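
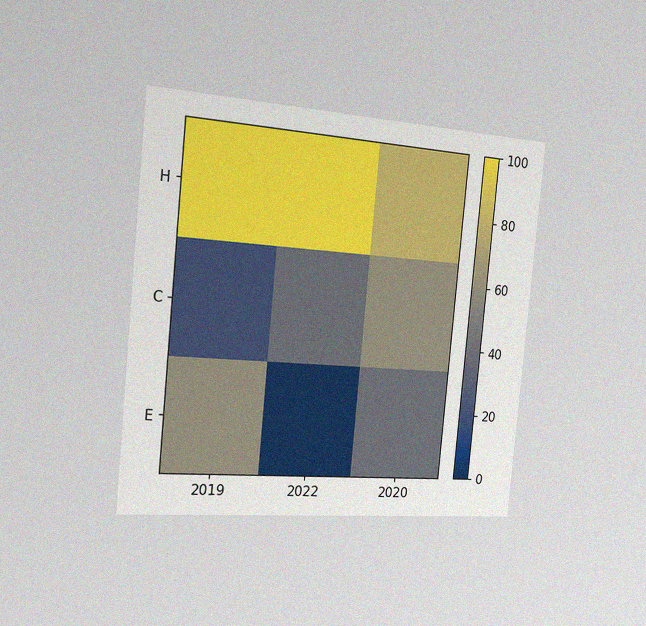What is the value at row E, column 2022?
The chart is tilted about 5° clockwise and viewed slightly from the left, with some photo noise. Matching cell (E, 2022) against the colorbar gives 0.

0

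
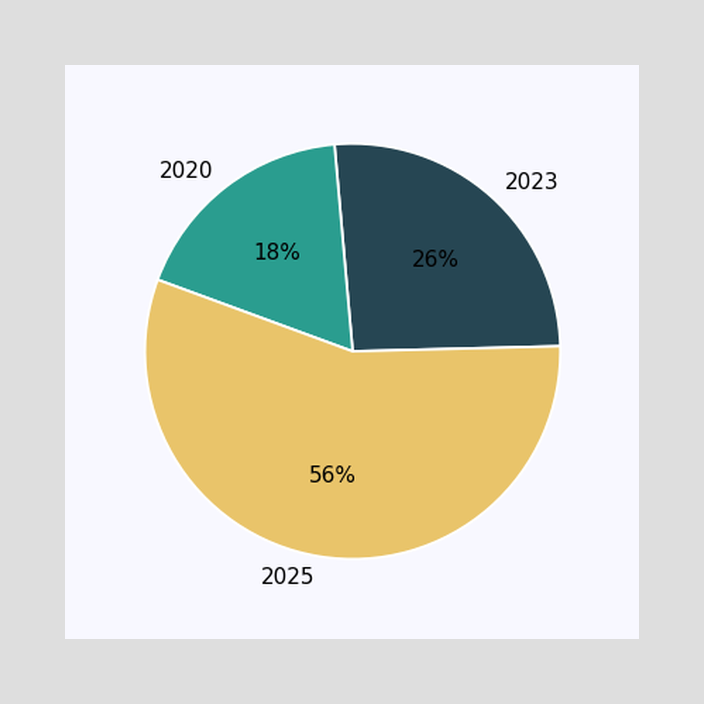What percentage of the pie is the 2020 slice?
The 2020 slice takes up 18% of the pie.

18%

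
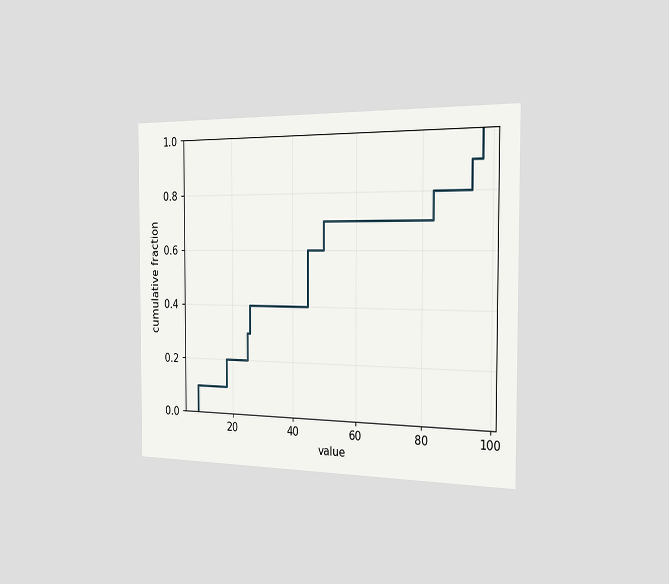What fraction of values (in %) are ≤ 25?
30%

The chart is viewed slightly from the right. At x=25 the ECDF step is at 30%.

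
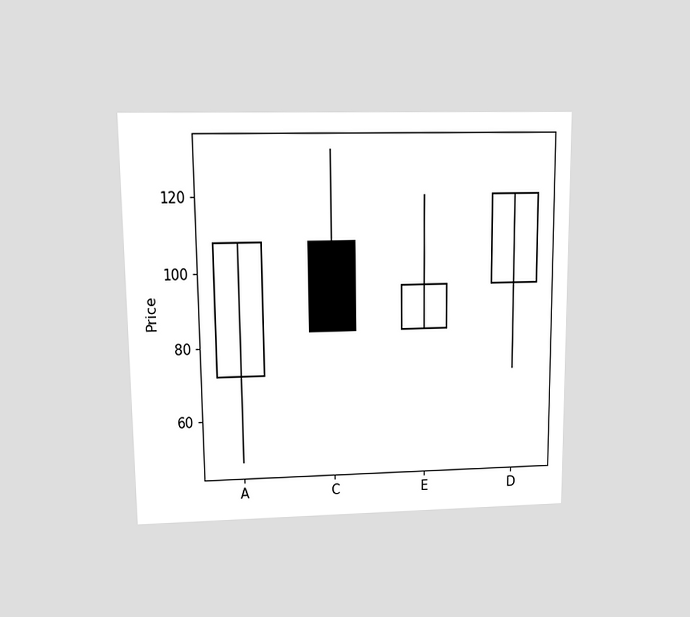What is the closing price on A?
108

The chart is viewed at a slight angle. The A candle closes at 108.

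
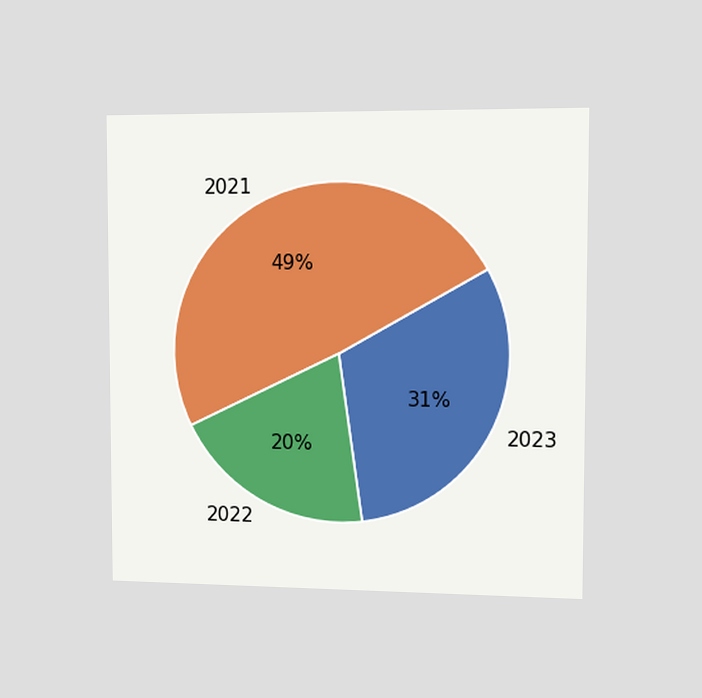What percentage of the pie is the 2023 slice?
31%

The chart is viewed slightly from the right. The 2023 slice takes up 31% of the pie.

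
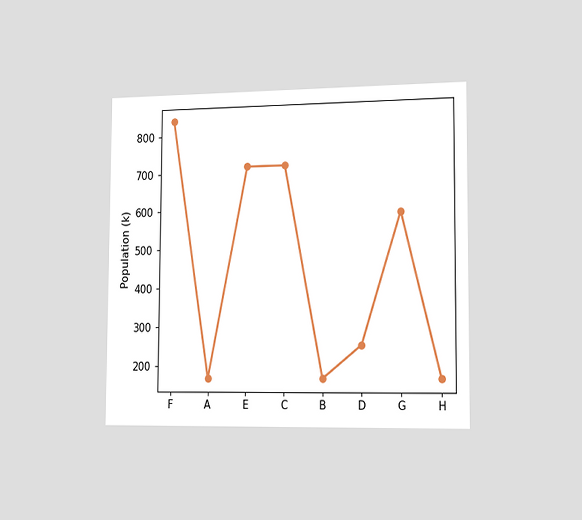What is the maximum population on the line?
The chart is viewed slightly from the right. The highest point is at F, and reading across to the y-axis gives 840k.

840k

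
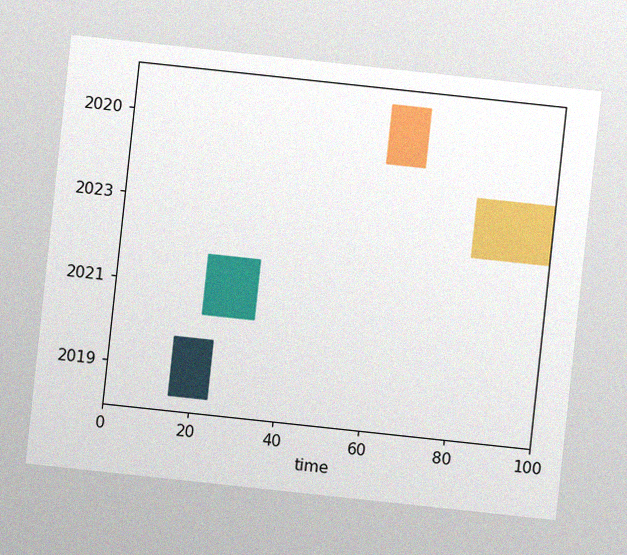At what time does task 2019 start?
15

The chart is tilted about 6° clockwise, with some photo noise. The 2019 bar begins at t=15.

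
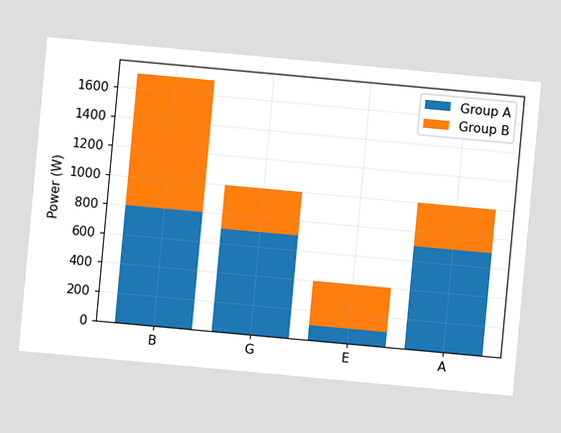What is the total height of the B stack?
1700W

The chart is tilted about 5° clockwise. The B stack's top reaches 1700W on the y-axis.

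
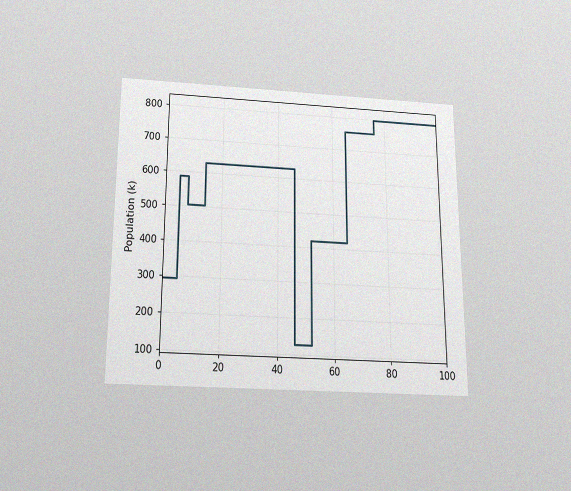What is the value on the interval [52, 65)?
420k

The chart is viewed slightly from below, with some photo noise. On [52, 65) the step sits at 420k.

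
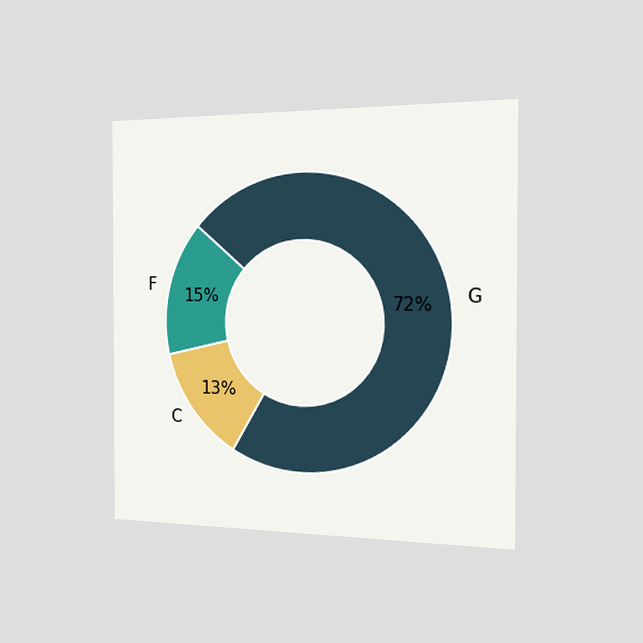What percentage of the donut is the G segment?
72%

The chart is viewed slightly from the right. The G segment takes up 72% of the ring.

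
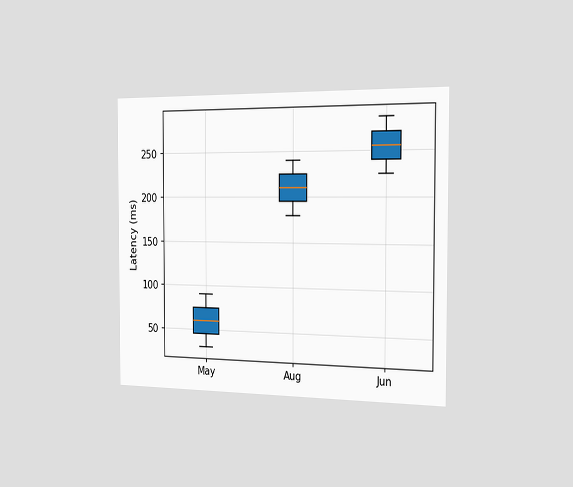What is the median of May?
60ms

The chart is viewed slightly from the right. The median line in the May box sits at 60ms.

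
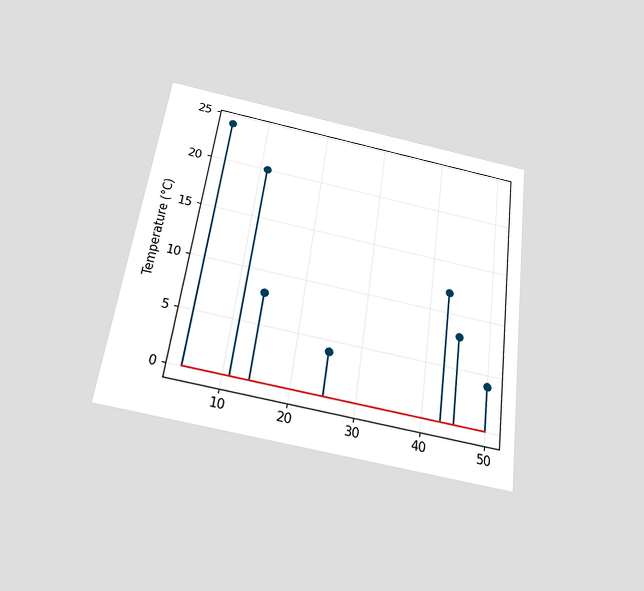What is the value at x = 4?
The chart is tilted about 8° clockwise and viewed slightly from below. The stem at x=4 reaches 24°C.

24°C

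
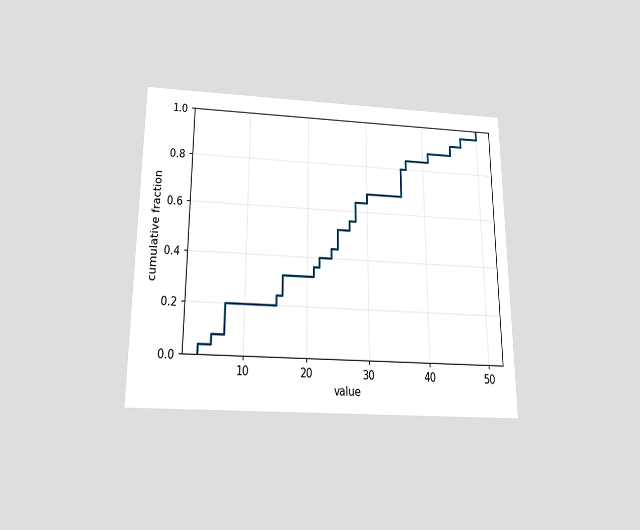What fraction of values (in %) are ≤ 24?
44%

The chart is viewed slightly from below. At x=24 the ECDF step is at 44%.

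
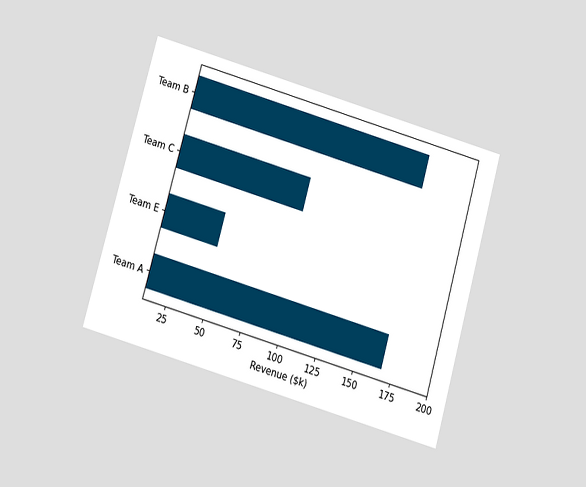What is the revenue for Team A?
$168k

The chart is tilted about 16° clockwise and viewed slightly from below. Reading along the chart's x-axis, the Team A bar reaches $168k.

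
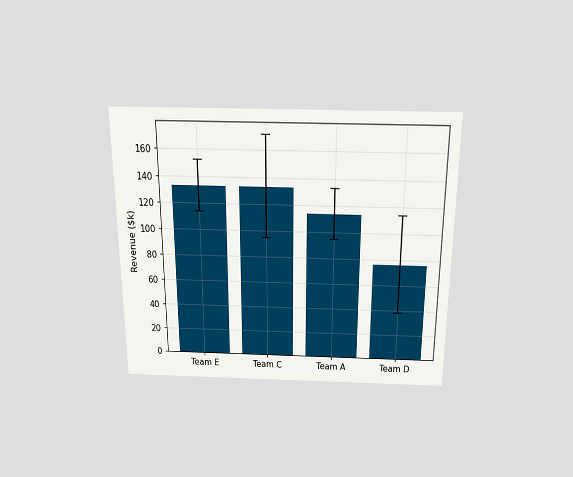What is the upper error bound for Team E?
$152k

The chart is viewed slightly from above. The Team E bar's upper whisker reaches $152k.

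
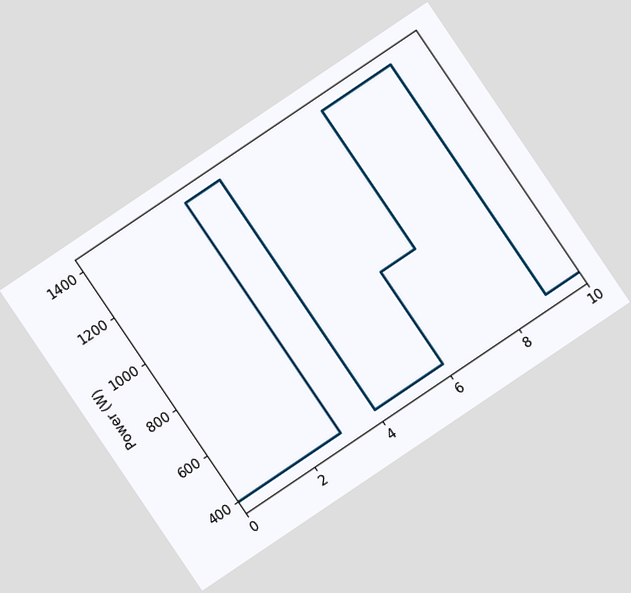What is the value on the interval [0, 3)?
400W

The chart is tilted about 34° counter-clockwise. On [0, 3) the step sits at 400W.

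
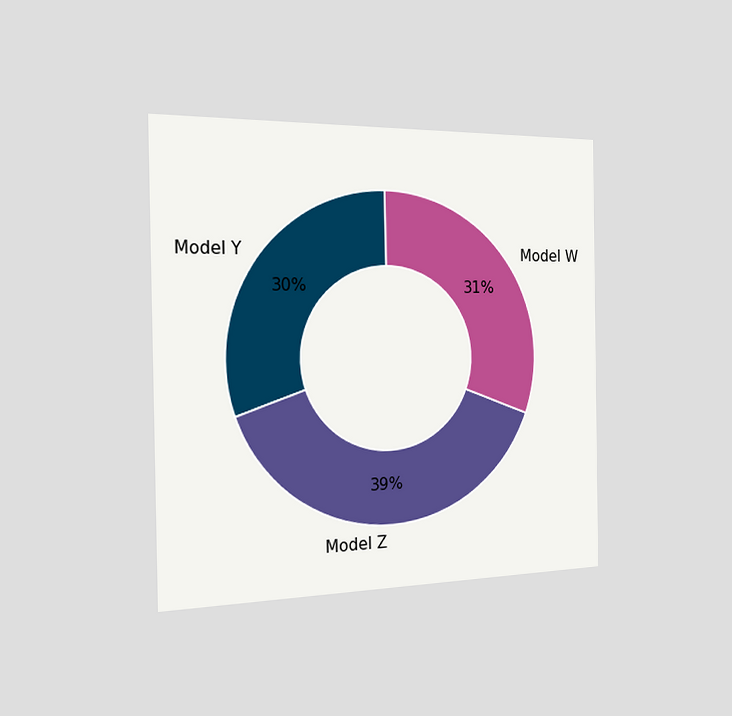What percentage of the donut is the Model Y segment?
30%

The chart is viewed slightly from the left. The Model Y segment takes up 30% of the ring.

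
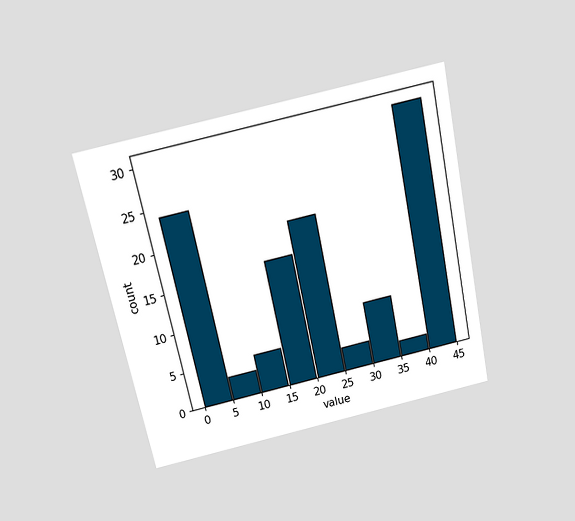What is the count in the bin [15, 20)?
16

The chart is tilted about 12° counter-clockwise and viewed slightly from above. The [15, 20) bin has height 16.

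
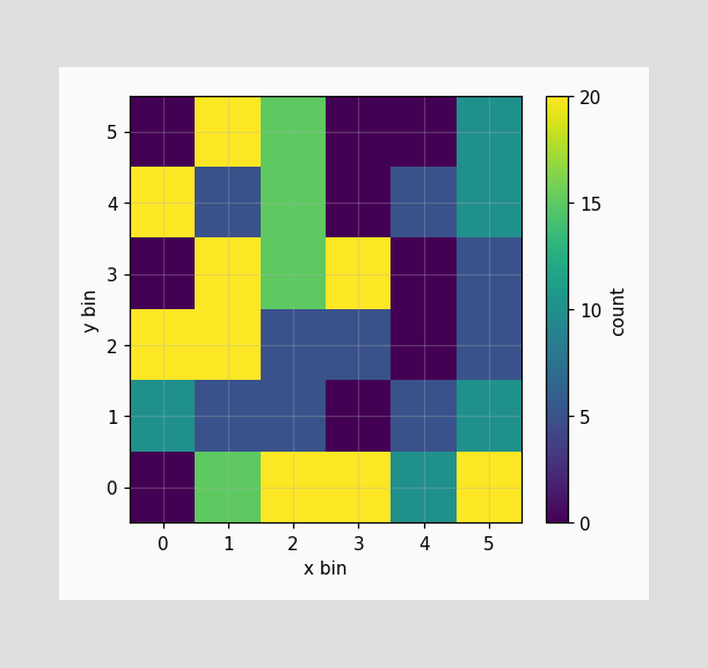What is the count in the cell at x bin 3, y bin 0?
Matching the cell (3, 0) against the colorbar gives 20.

20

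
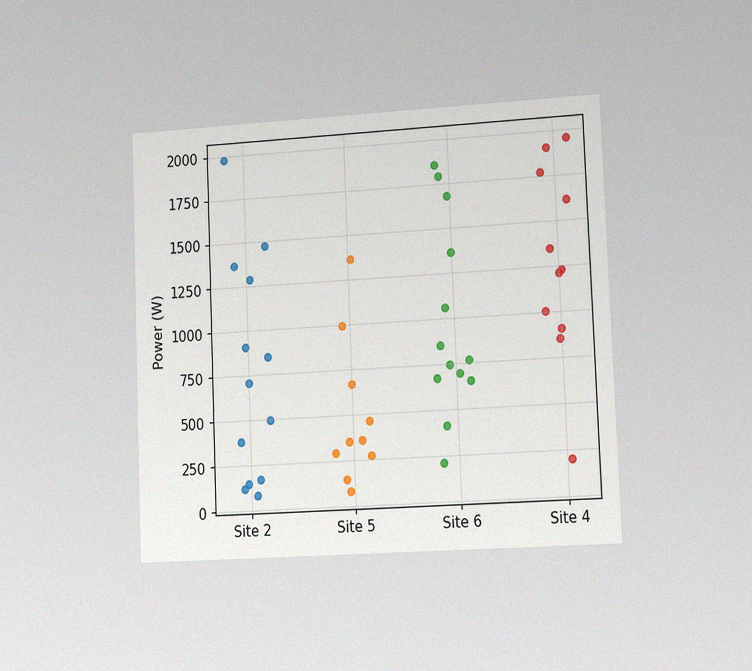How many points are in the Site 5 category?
The chart is tilted about 2° counter-clockwise and viewed slightly from the right, with some photo noise. Counting the markers in the Site 5 column gives 10.

10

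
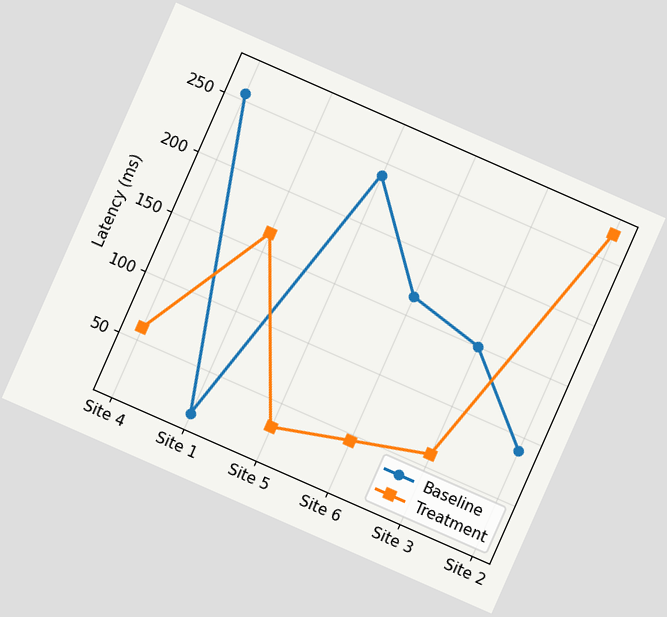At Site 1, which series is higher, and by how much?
Treatment, by 150ms

The chart is tilted about 24° clockwise. At Site 1, Treatment sits above the other line by 150ms.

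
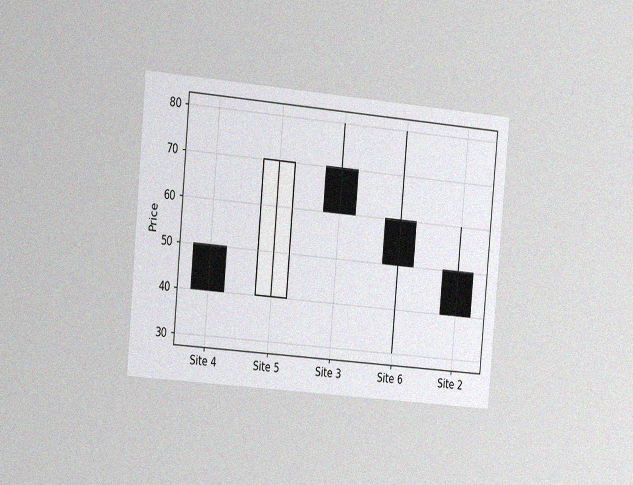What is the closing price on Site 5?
70

The chart is tilted about 5° clockwise and viewed slightly from the left, with some photo noise. The Site 5 candle closes at 70.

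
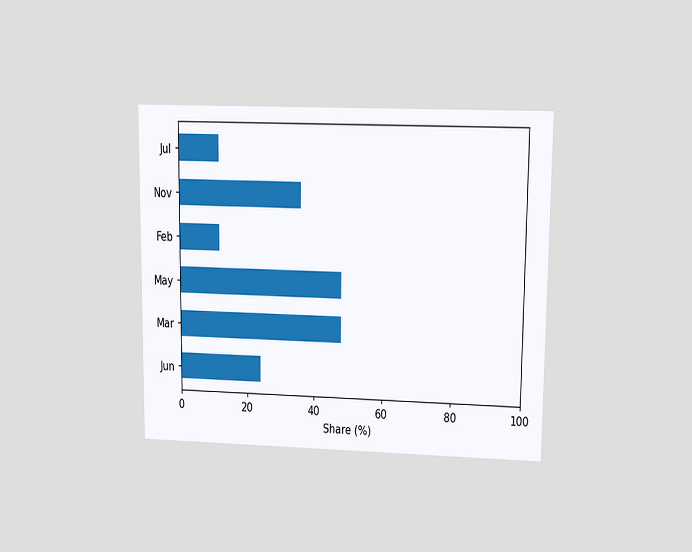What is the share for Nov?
The chart is viewed at a slight angle. Reading along the chart's x-axis, the Nov bar reaches 36%.

36%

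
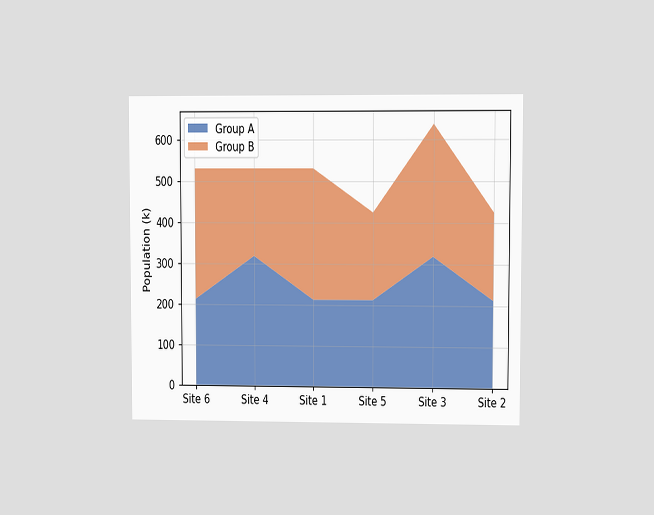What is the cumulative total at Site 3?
636k

The chart is viewed at a slight angle. The stacked total at Site 3 reaches 636k.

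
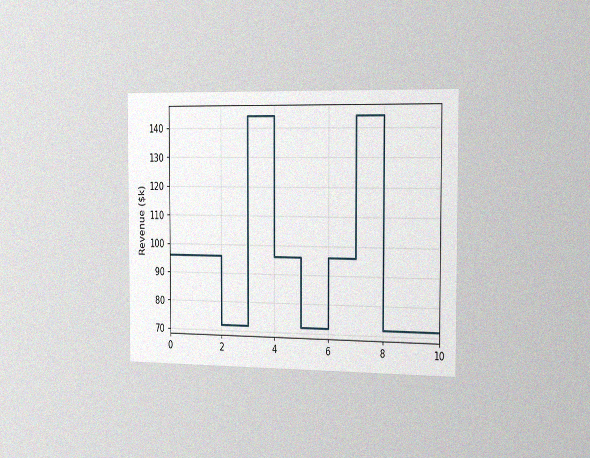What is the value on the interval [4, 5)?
The chart is viewed slightly from the right, with some photo noise. On [4, 5) the step sits at $96k.

$96k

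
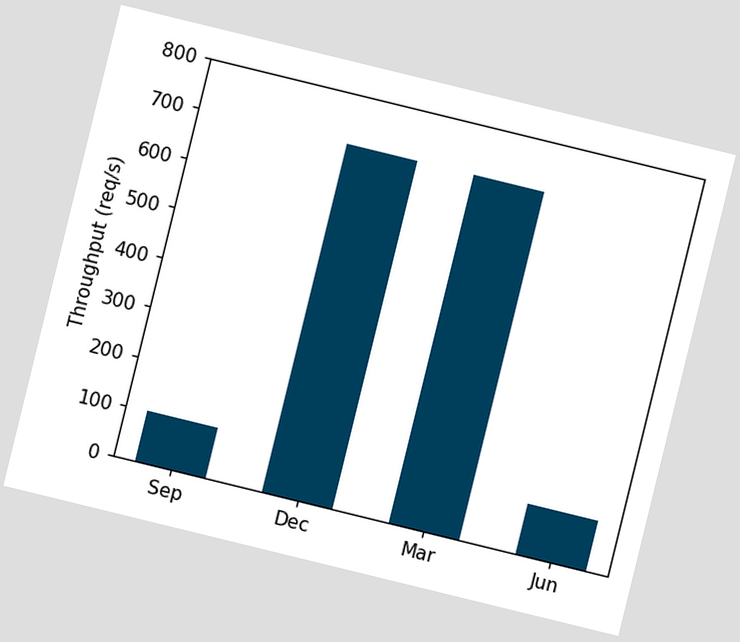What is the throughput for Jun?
100req/s

The chart is tilted about 14° clockwise. Reading along the chart's y-axis, the Jun bar reaches 100req/s.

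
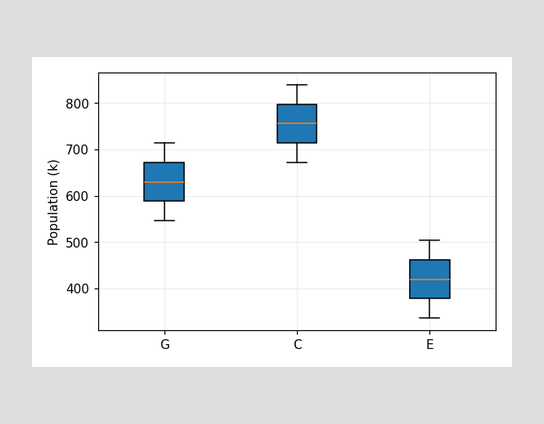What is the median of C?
The median line in the C box sits at 756k.

756k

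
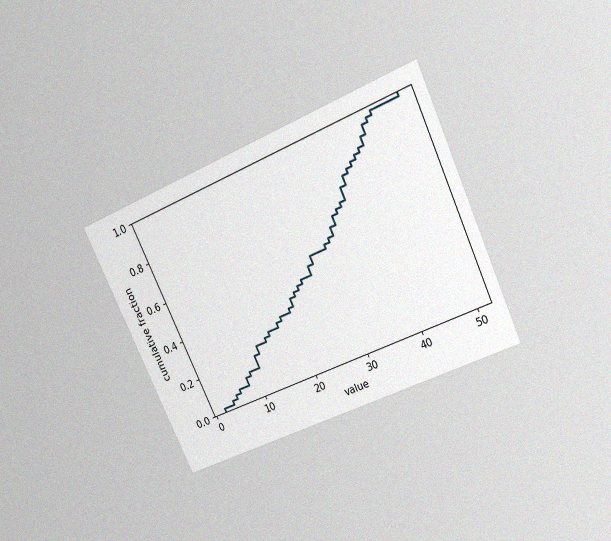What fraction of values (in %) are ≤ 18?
The chart is tilted about 25° counter-clockwise and viewed slightly from above, with some photo noise. At x=18 the ECDF step is at 32%.

32%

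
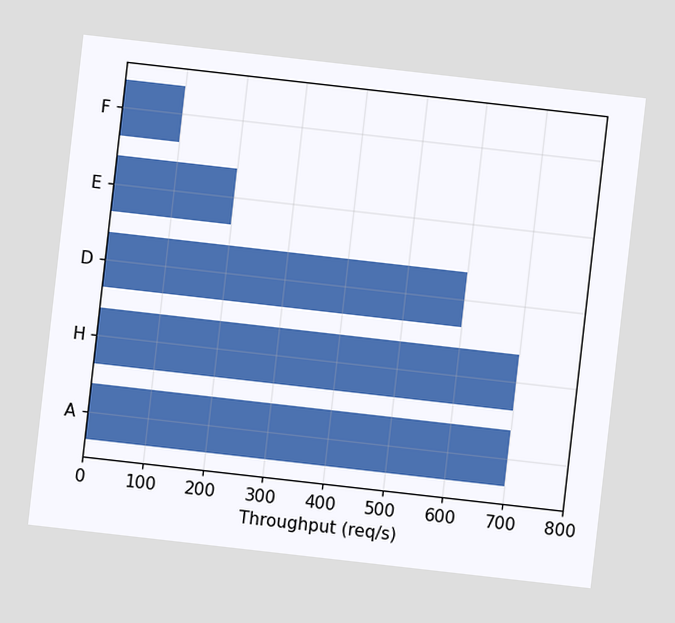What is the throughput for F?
100req/s

The chart is tilted about 6° clockwise. Reading along the chart's x-axis, the F bar reaches 100req/s.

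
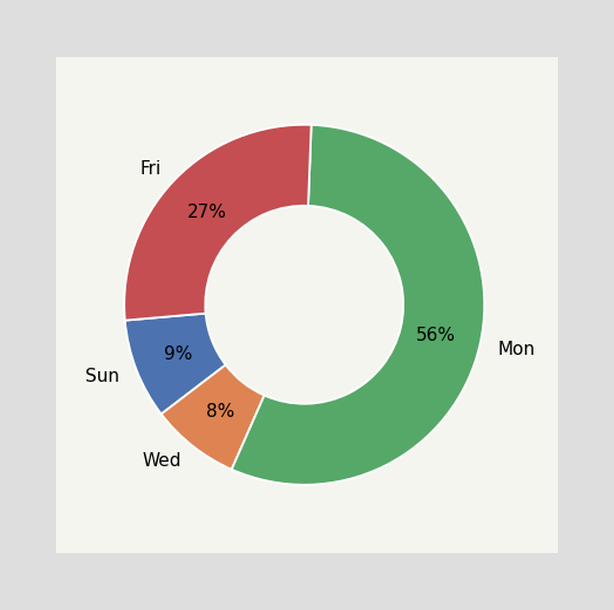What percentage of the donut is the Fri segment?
27%

The Fri segment takes up 27% of the ring.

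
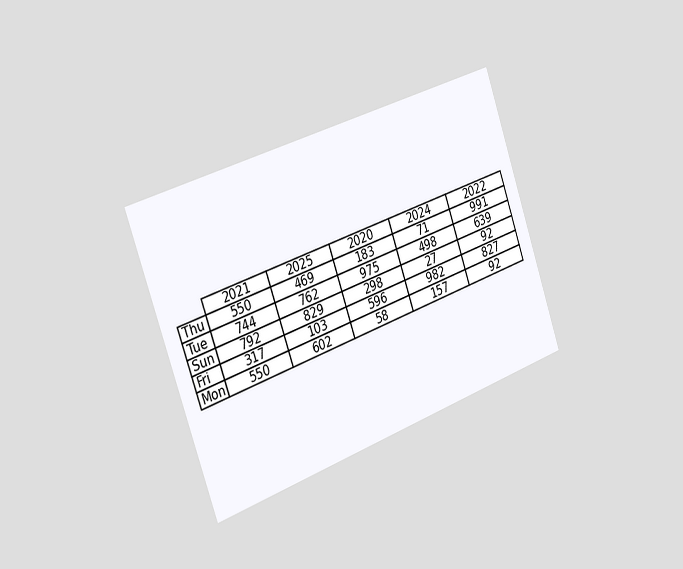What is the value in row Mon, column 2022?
The chart is tilted about 19° counter-clockwise and viewed slightly from the left. The (Mon, 2022) cell reads 92.

92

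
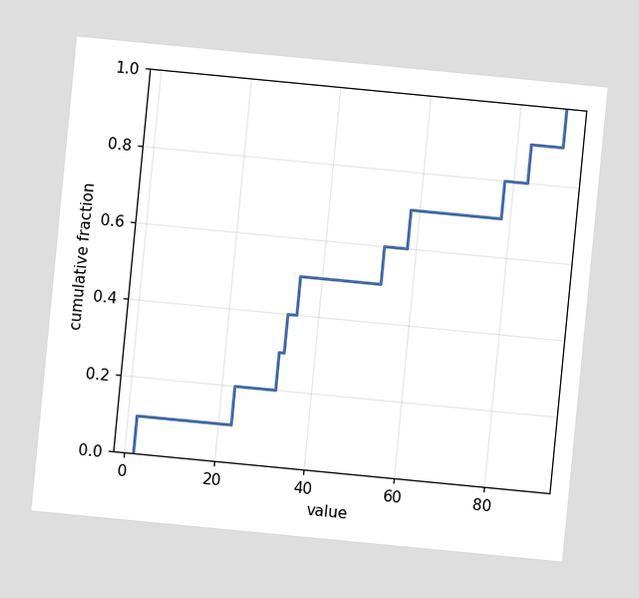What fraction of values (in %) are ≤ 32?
The chart is tilted about 5° clockwise. At x=32 the ECDF step is at 30%.

30%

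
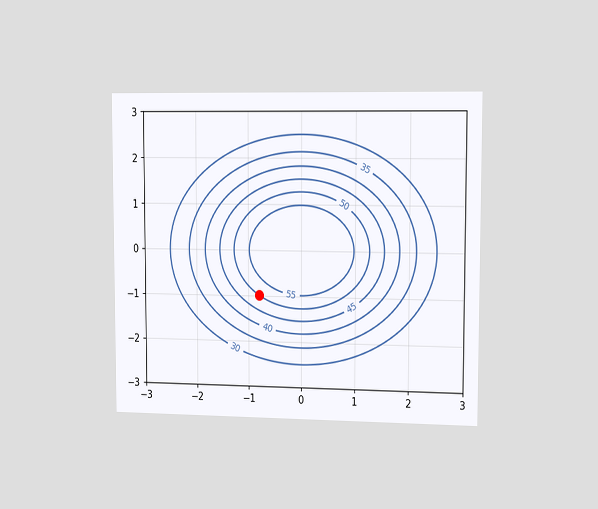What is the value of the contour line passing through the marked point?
The chart is viewed slightly from the right. The marked point sits on the contour labelled 50.

50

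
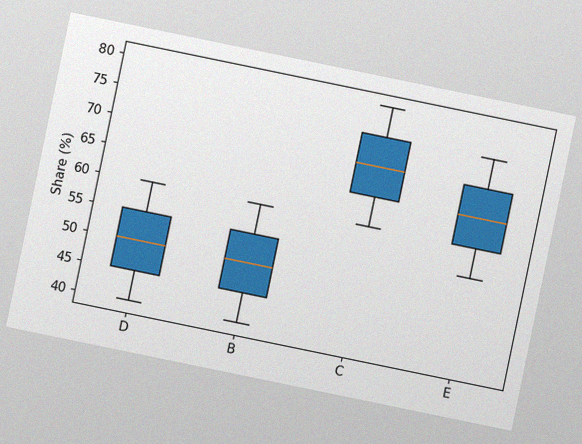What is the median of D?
50%

The chart is tilted about 12° clockwise, with some photo noise. The median line in the D box sits at 50%.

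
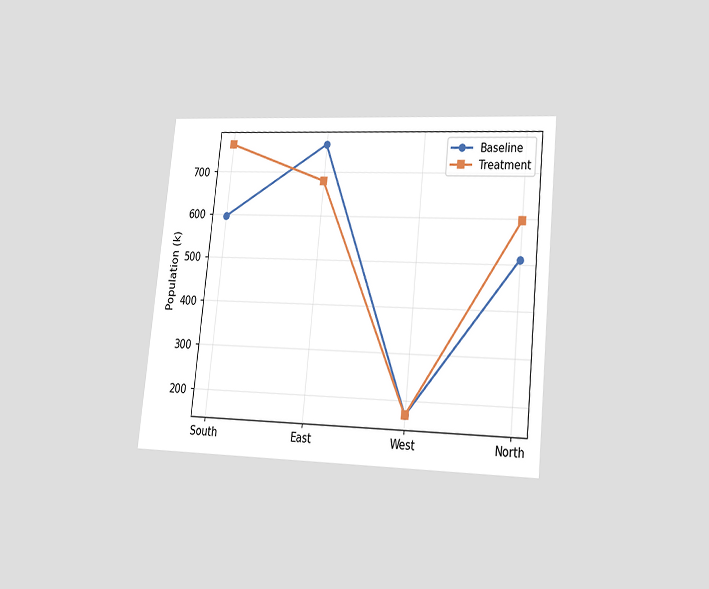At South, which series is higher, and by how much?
The chart is tilted about 6° clockwise and viewed at a slight angle. At South, Treatment sits above the other line by 170k.

Treatment, by 170k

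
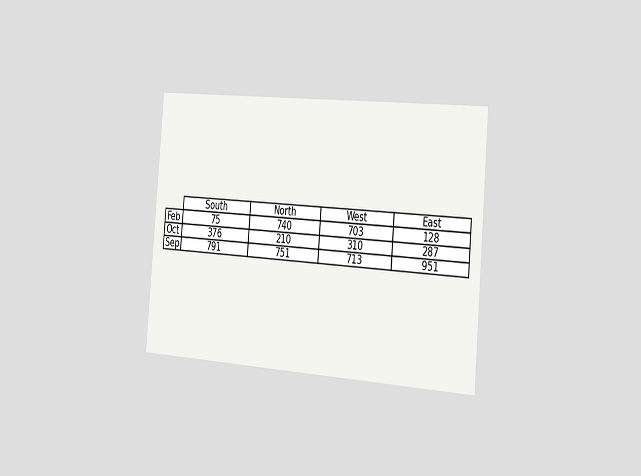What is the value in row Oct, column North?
210

The chart is tilted about 5° clockwise and viewed slightly from the right. The (Oct, North) cell reads 210.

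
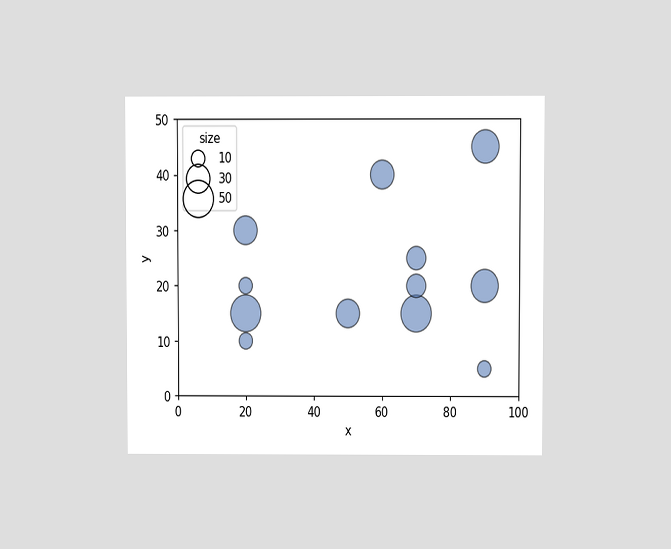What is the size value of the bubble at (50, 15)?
The chart is viewed at a slight angle. Matching the bubble at (50, 15) against the size legend gives 30.

30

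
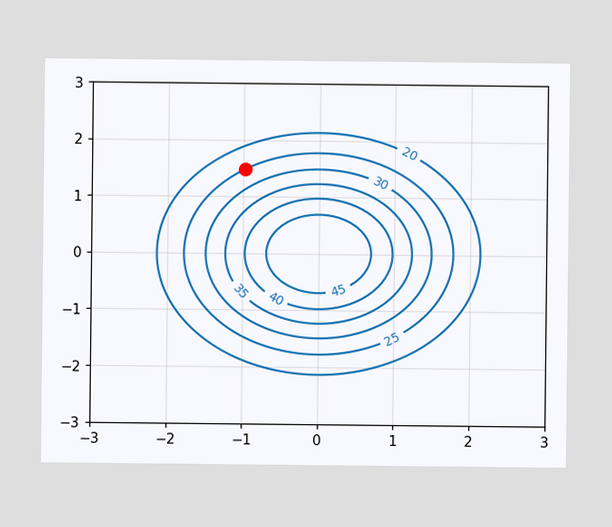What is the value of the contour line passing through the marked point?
25

The marked point sits on the contour labelled 25.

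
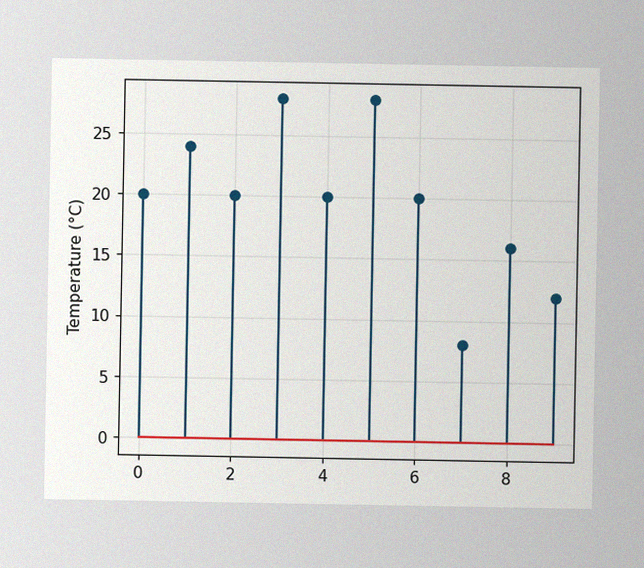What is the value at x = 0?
20°C

The image has some photo noise and uneven lighting. The stem at x=0 reaches 20°C.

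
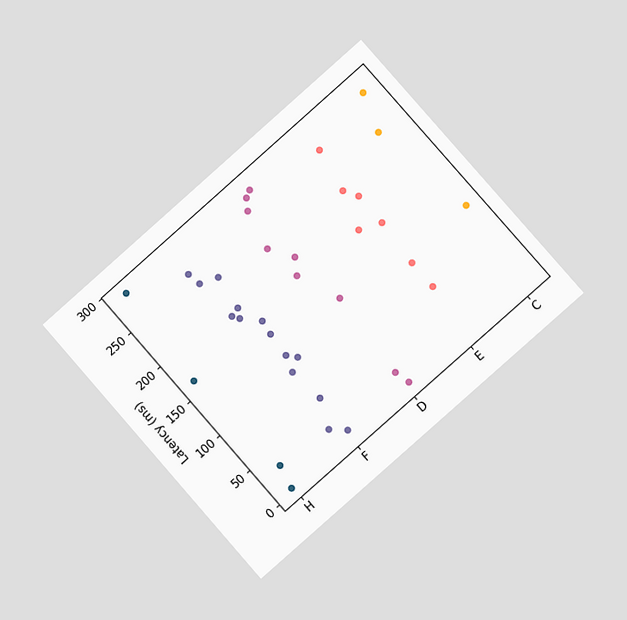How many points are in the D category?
The chart is tilted about 41° counter-clockwise and viewed at a slight angle. Counting the markers in the D column gives 9.

9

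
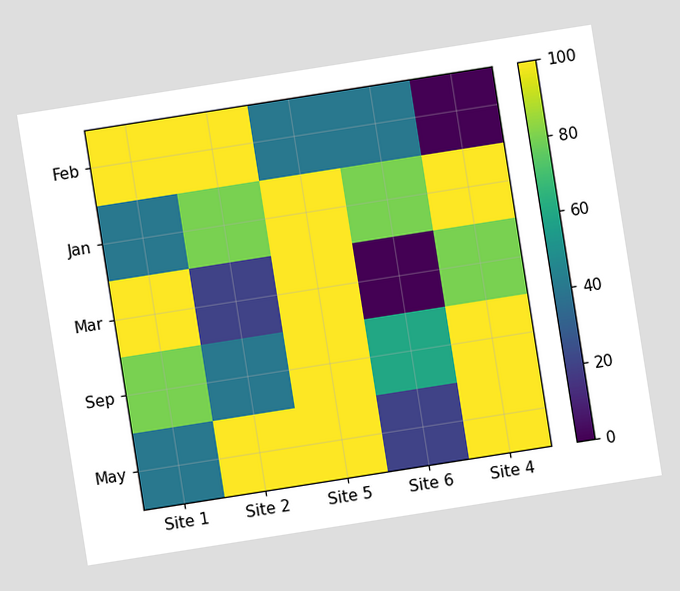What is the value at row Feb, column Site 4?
The chart is tilted about 9° counter-clockwise. Matching cell (Feb, Site 4) against the colorbar gives 0.

0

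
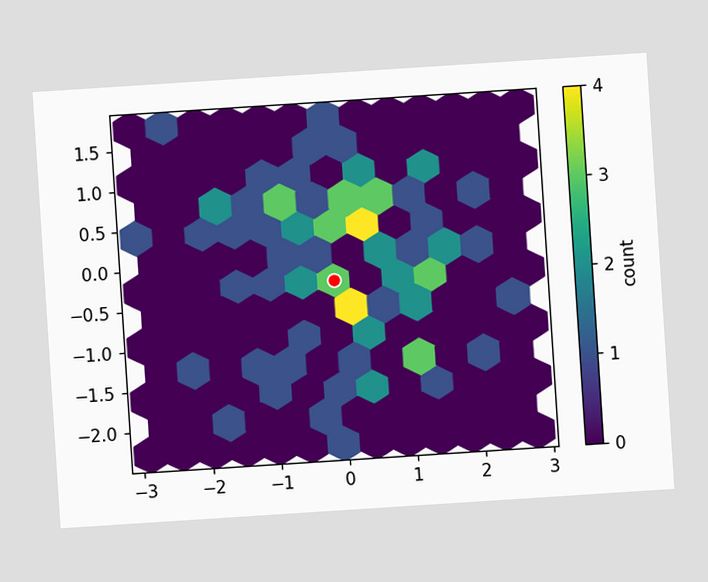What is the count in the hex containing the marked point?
The chart is tilted about 4° counter-clockwise. The marked hex reads 3 on the colorbar.

3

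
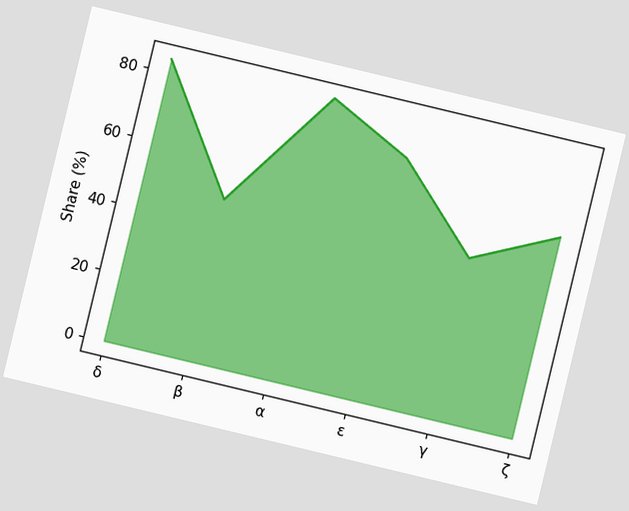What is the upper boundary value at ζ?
The chart is tilted about 14° clockwise. At ζ the upper boundary is at 60%.

60%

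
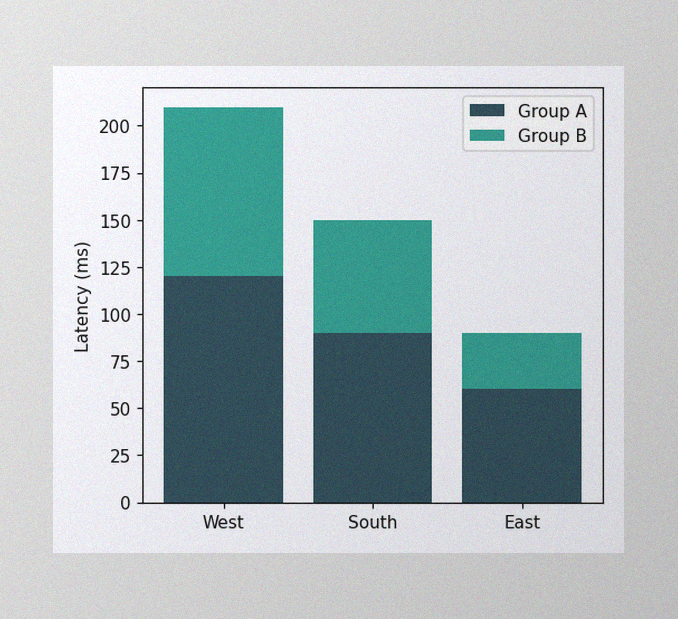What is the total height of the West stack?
210ms

The image has some photo noise and uneven lighting. The West stack's top reaches 210ms on the y-axis.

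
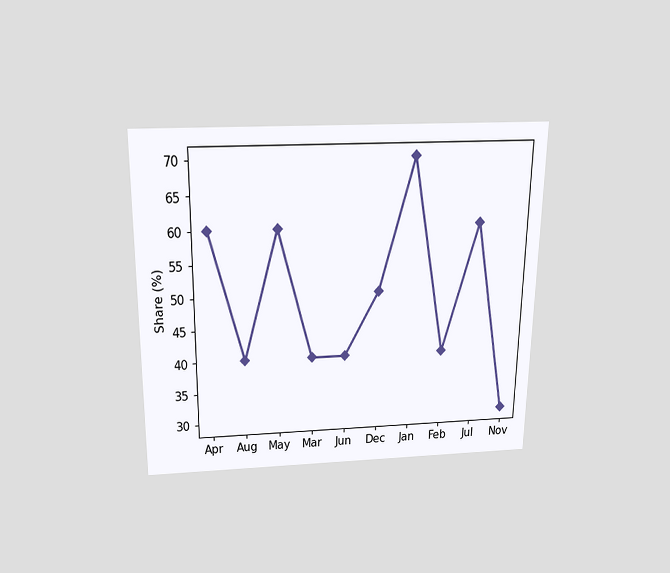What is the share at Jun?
The chart is viewed slightly from above. At Jun, the line is at 40%.

40%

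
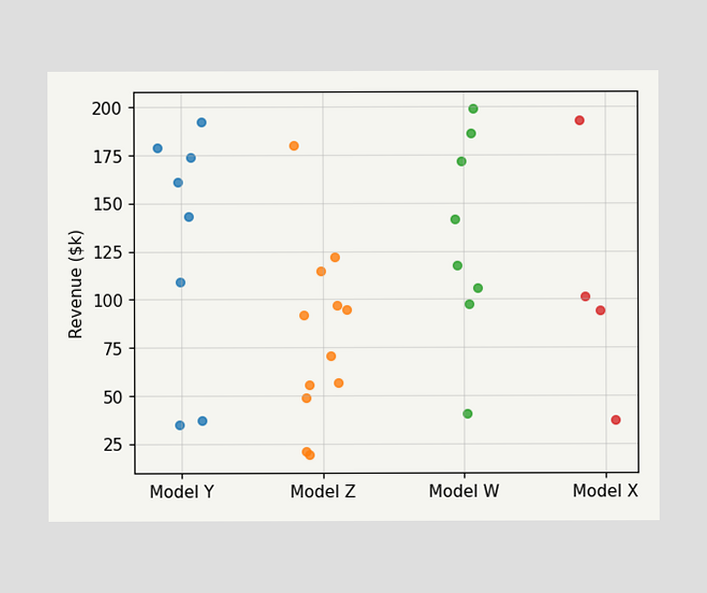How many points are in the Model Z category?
Counting the markers in the Model Z column gives 12.

12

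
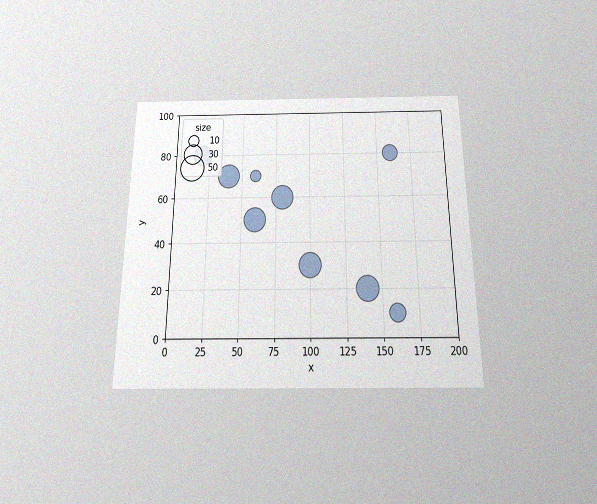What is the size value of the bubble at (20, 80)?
30

The chart is viewed slightly from below, with some photo noise. Matching the bubble at (20, 80) against the size legend gives 30.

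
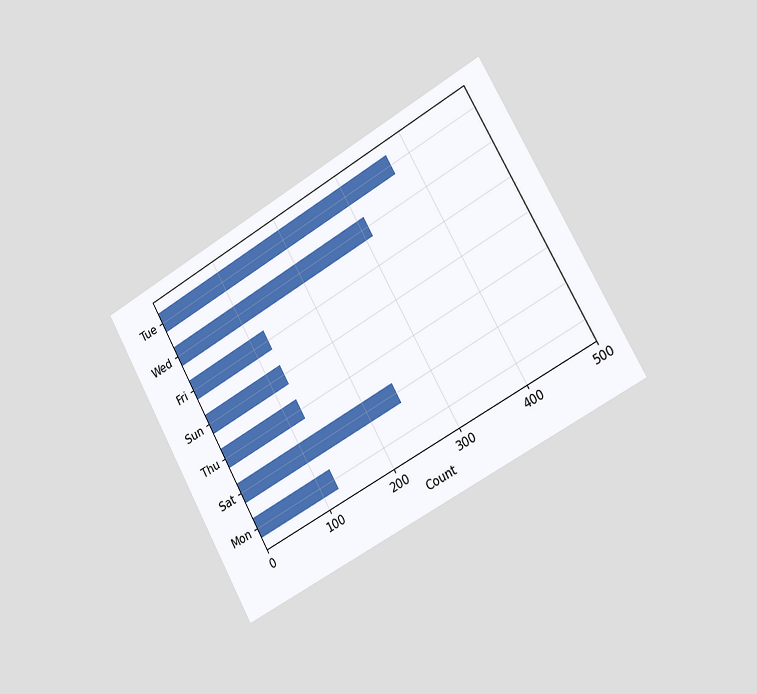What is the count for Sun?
The chart is tilted about 29° counter-clockwise and viewed slightly from the right. Reading along the chart's x-axis, the Sun bar reaches 124.

124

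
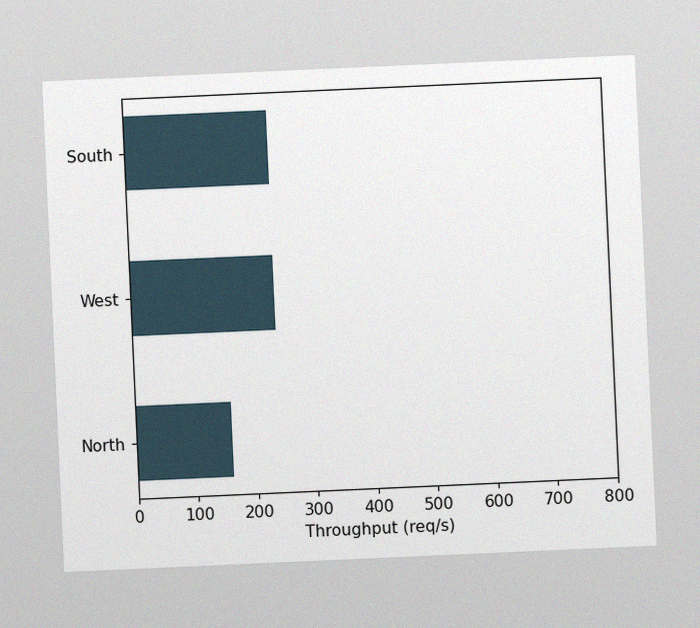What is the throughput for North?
The chart is tilted about 3° counter-clockwise, with some photo noise. Reading along the chart's x-axis, the North bar reaches 160req/s.

160req/s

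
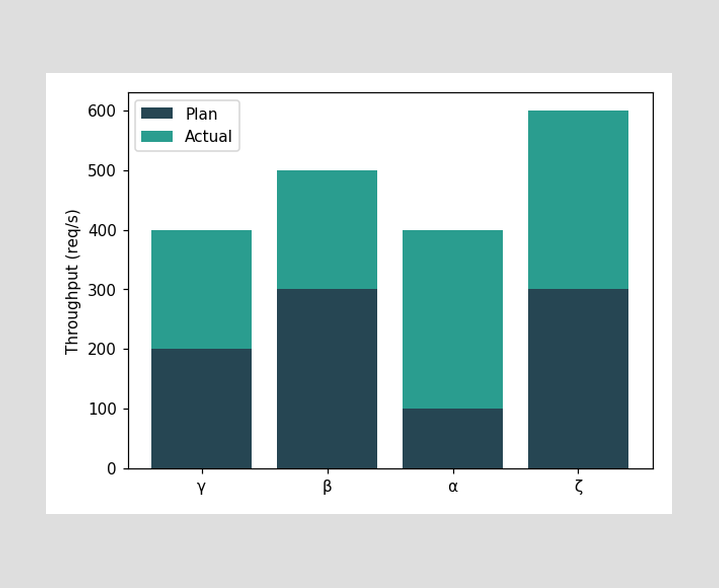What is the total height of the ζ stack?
The ζ stack's top reaches 600req/s on the y-axis.

600req/s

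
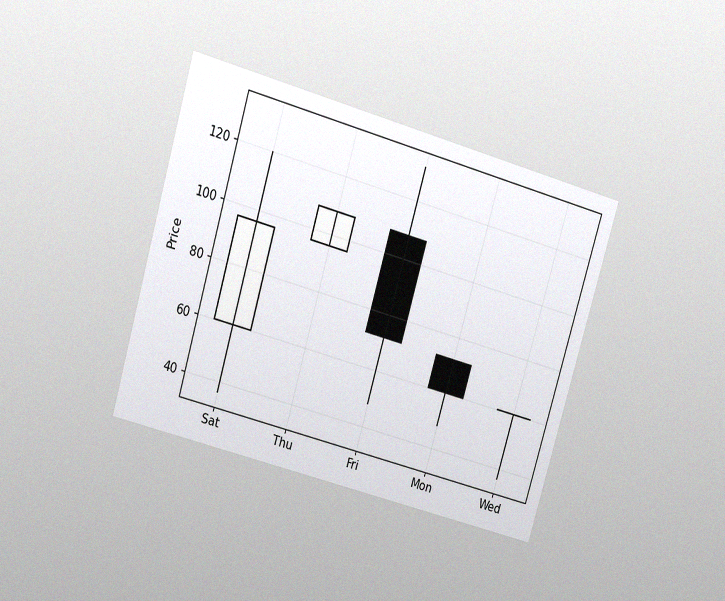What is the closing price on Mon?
The chart is tilted about 16° clockwise and viewed slightly from above, with some photo noise. The Mon candle closes at 60.

60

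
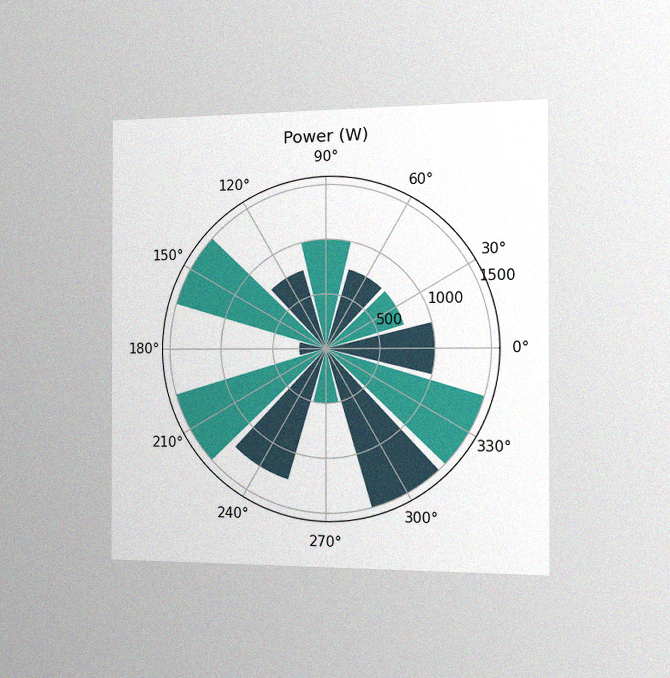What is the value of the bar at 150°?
The chart is viewed slightly from the right, with some photo noise. The bar at 150° reaches 1500W on the radial axis.

1500W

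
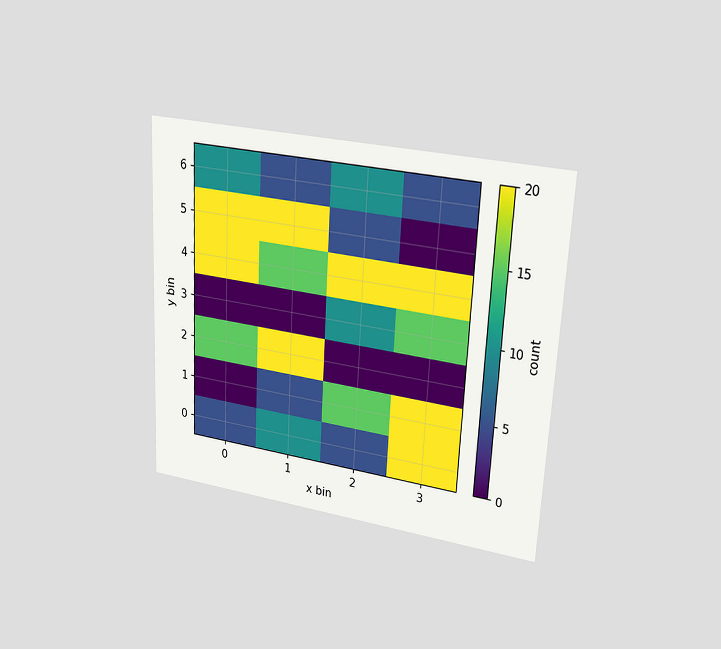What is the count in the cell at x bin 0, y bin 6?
The chart is tilted about 3° clockwise and viewed at a slight angle. Matching the cell (0, 6) against the colorbar gives 10.

10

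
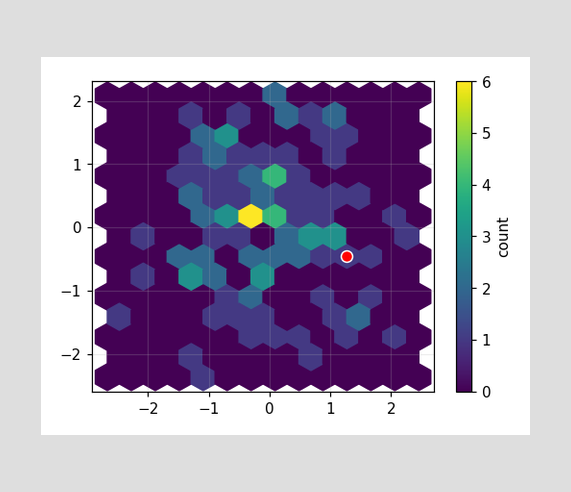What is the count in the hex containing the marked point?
1

The marked hex reads 1 on the colorbar.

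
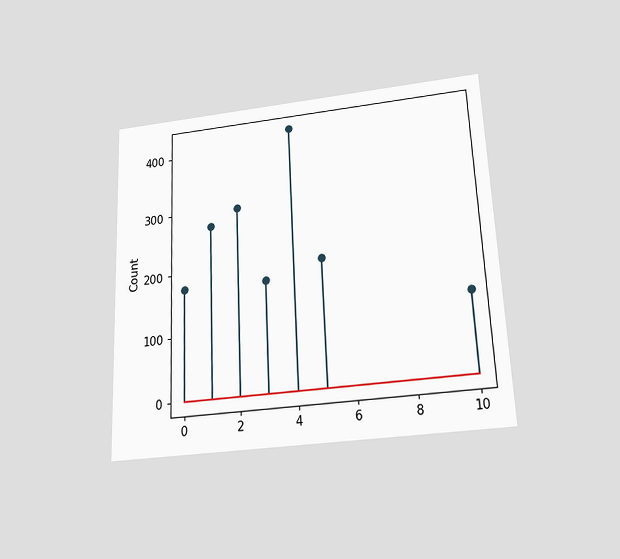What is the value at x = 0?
The chart is tilted about 2° counter-clockwise and viewed slightly from below. The stem at x=0 reaches 175.

175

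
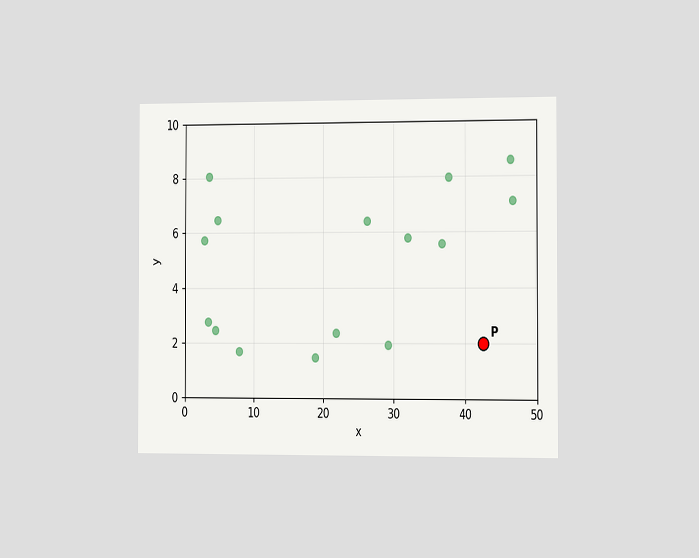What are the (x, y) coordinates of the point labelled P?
The chart is viewed slightly from the right. Following the gridlines from P to each axis, P sits at (42.5, 2).

(42.5, 2)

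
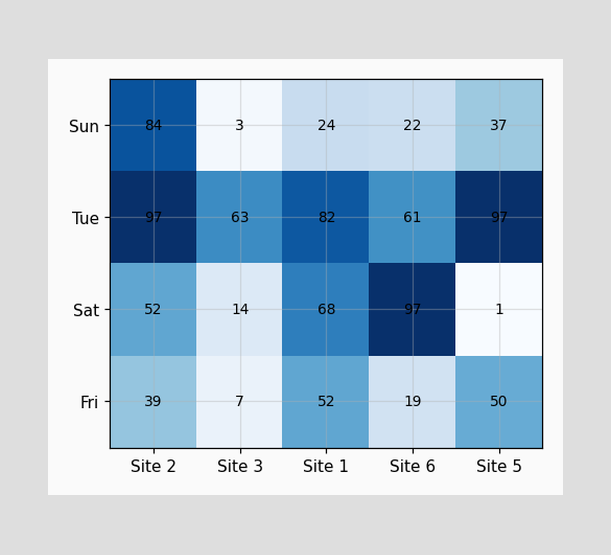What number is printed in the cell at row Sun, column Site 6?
The (Sun, Site 6) cell reads 22.

22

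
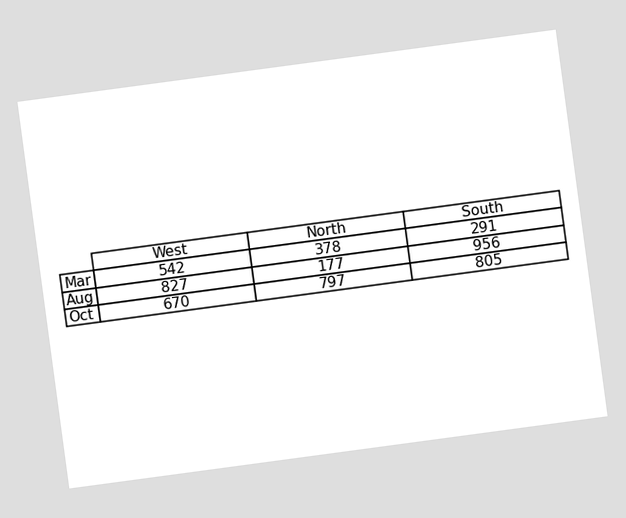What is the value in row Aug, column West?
827

The chart is tilted about 8° counter-clockwise. The (Aug, West) cell reads 827.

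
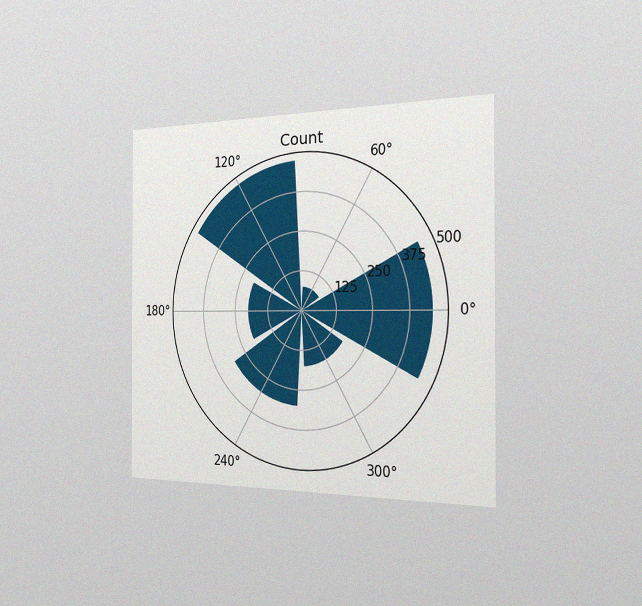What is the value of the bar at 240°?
300

The chart is viewed slightly from the right, with some photo noise. The bar at 240° reaches 300 on the radial axis.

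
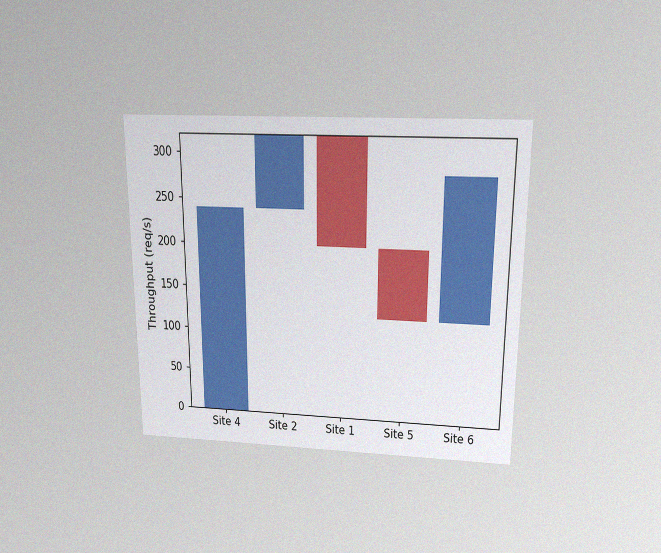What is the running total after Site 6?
280req/s

The chart is viewed slightly from above, with some photo noise. After Site 6 the running total reaches 280req/s.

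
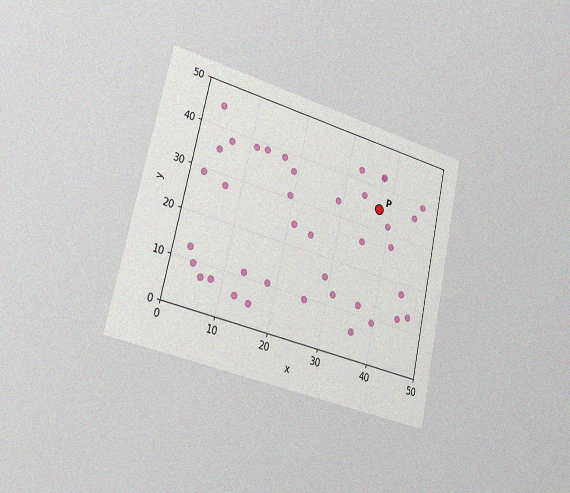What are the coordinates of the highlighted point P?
(37.5, 35)

The chart is tilted about 13° clockwise and viewed slightly from the left, with some photo noise. Following the gridlines from P to each axis, P sits at (37.5, 35).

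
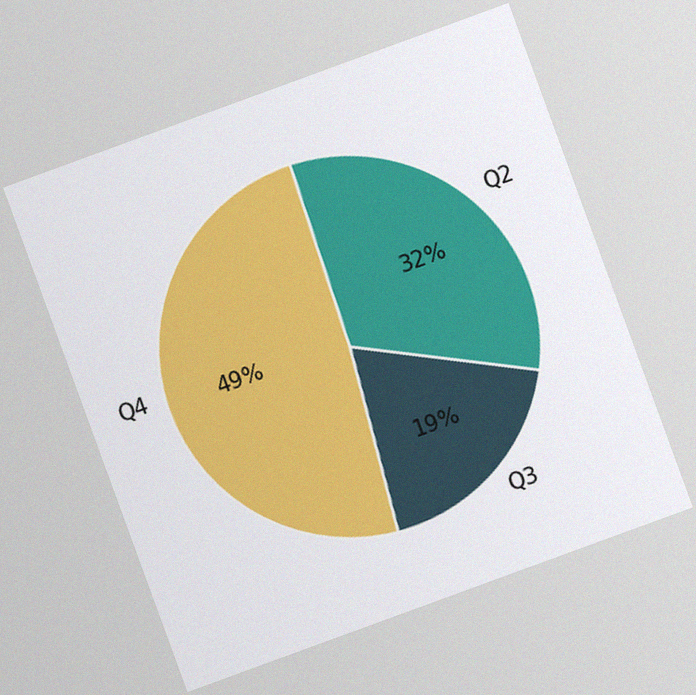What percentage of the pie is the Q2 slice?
32%

The chart is tilted about 20° counter-clockwise, with some photo noise. The Q2 slice takes up 32% of the pie.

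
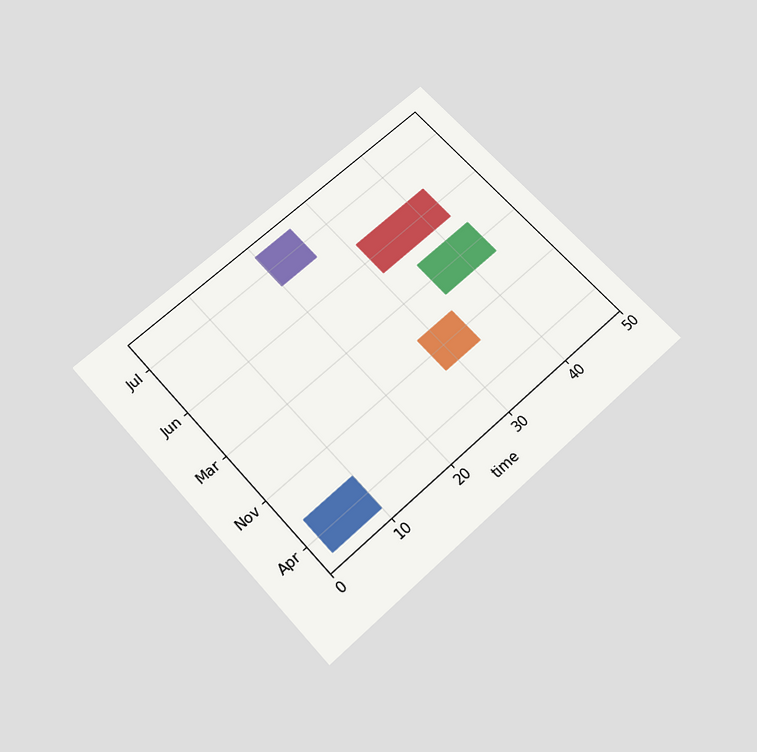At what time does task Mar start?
The chart is tilted about 42° counter-clockwise and viewed slightly from below. The Mar bar begins at t=35.

35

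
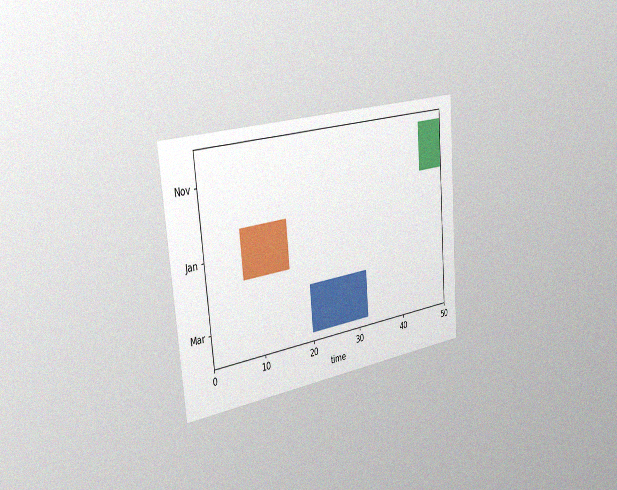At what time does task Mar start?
The chart is tilted about 5° counter-clockwise and viewed slightly from the left, with some photo noise. The Mar bar begins at t=20.

20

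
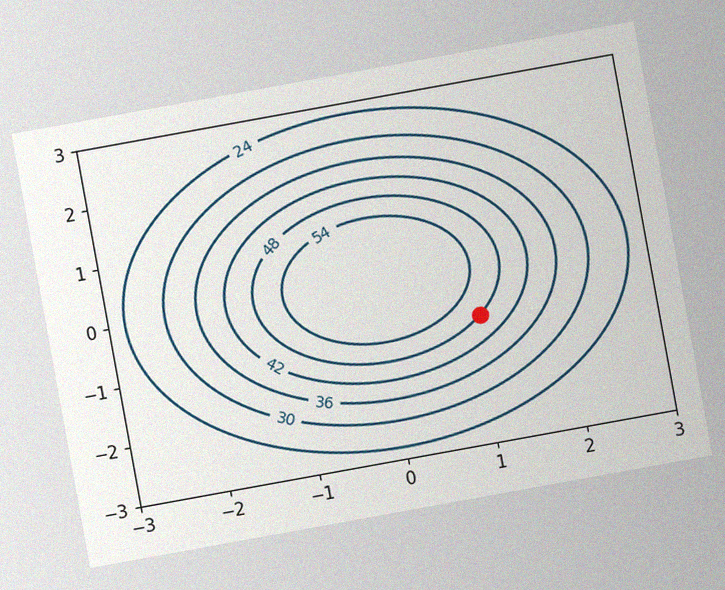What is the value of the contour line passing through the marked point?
The chart is tilted about 10° counter-clockwise, with some photo noise. The marked point sits on the contour labelled 48.

48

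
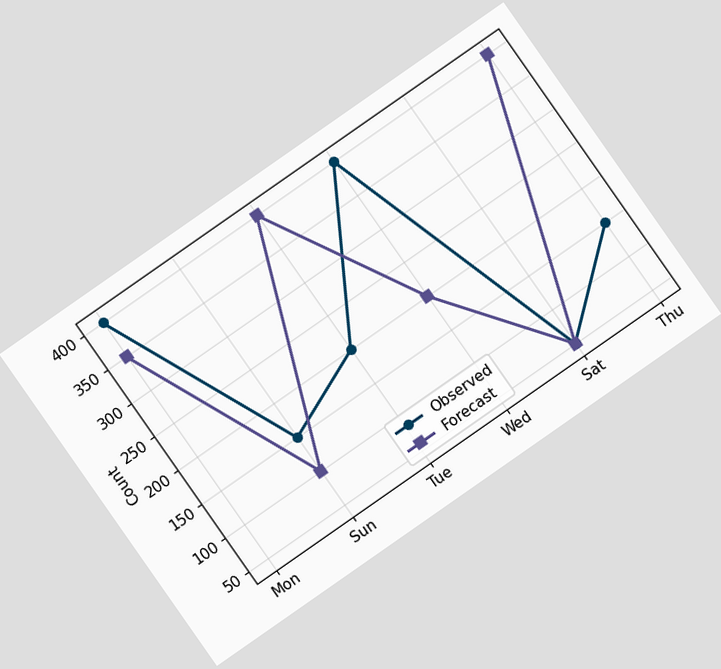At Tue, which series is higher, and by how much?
The chart is tilted about 35° counter-clockwise. At Tue, Forecast sits above the other line by 200.

Forecast, by 200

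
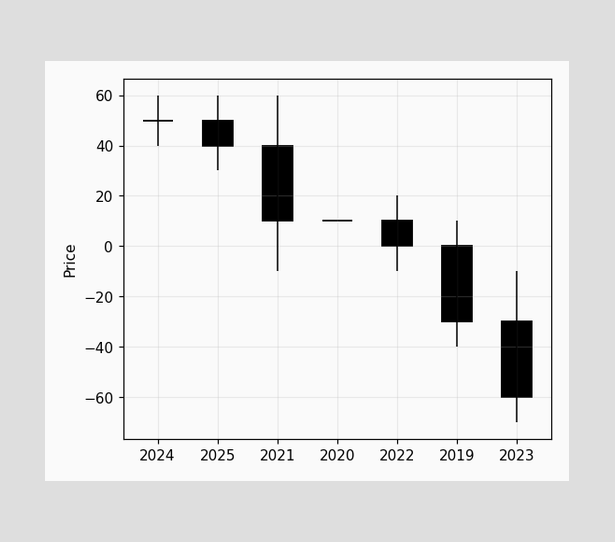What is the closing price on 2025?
40

The 2025 candle closes at 40.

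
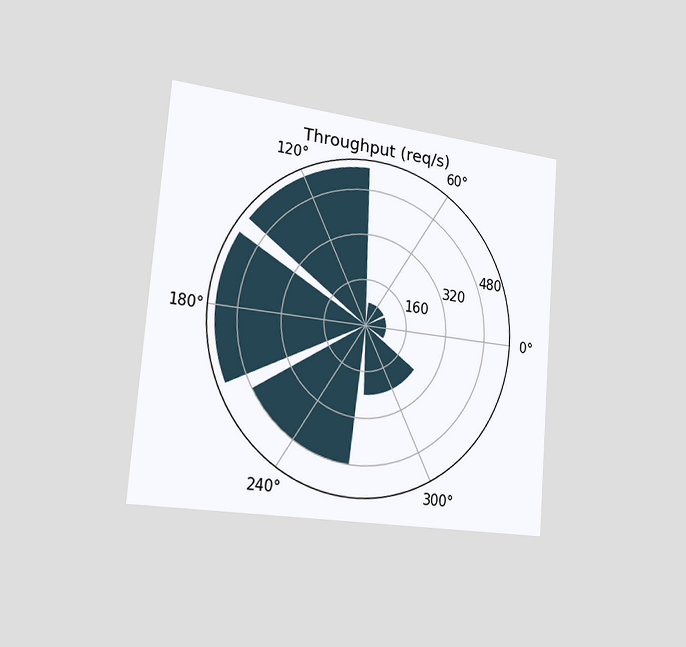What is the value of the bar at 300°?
The chart is tilted about 5° clockwise and viewed slightly from the left. The bar at 300° reaches 240req/s on the radial axis.

240req/s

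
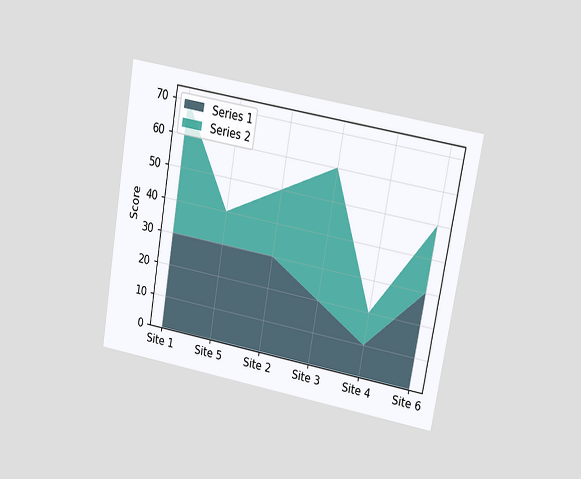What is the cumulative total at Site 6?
50

The chart is tilted about 10° clockwise and viewed at a slight angle. The stacked total at Site 6 reaches 50.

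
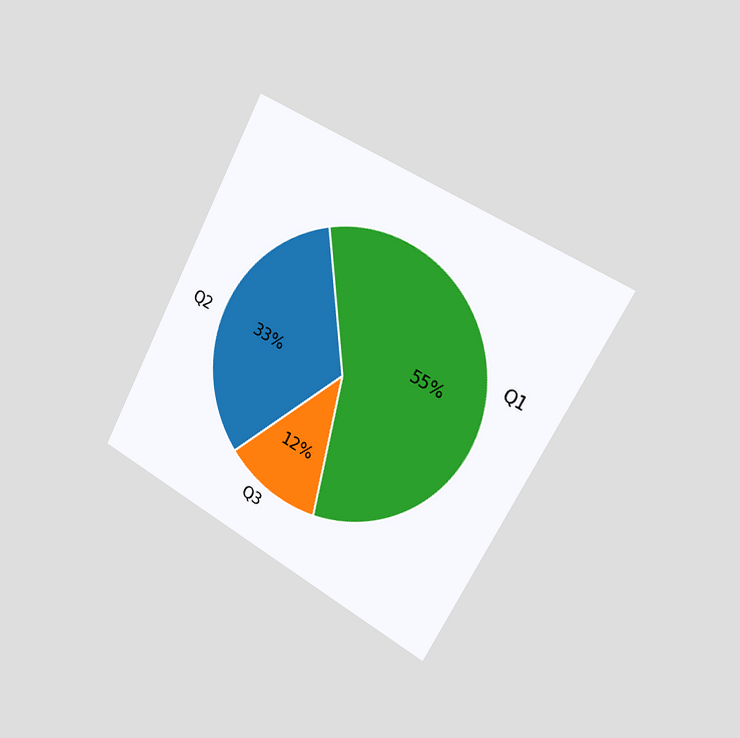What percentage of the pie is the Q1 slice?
55%

The chart is tilted about 28° clockwise and viewed slightly from the right. The Q1 slice takes up 55% of the pie.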